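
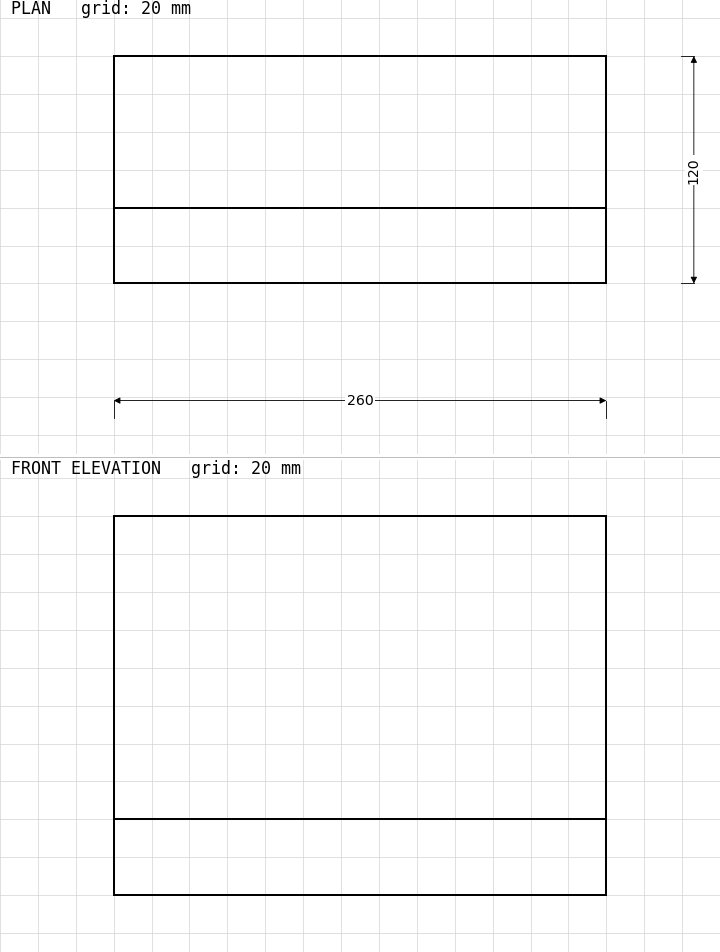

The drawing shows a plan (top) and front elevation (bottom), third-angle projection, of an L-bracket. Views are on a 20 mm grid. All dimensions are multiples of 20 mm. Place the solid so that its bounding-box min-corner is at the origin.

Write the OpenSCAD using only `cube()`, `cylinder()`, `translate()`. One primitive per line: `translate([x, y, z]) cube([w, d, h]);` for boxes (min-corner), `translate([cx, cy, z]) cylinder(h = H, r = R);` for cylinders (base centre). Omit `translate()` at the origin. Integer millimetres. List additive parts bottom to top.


cube([260, 120, 40]);
translate([0, 0, 40]) cube([260, 40, 160]);


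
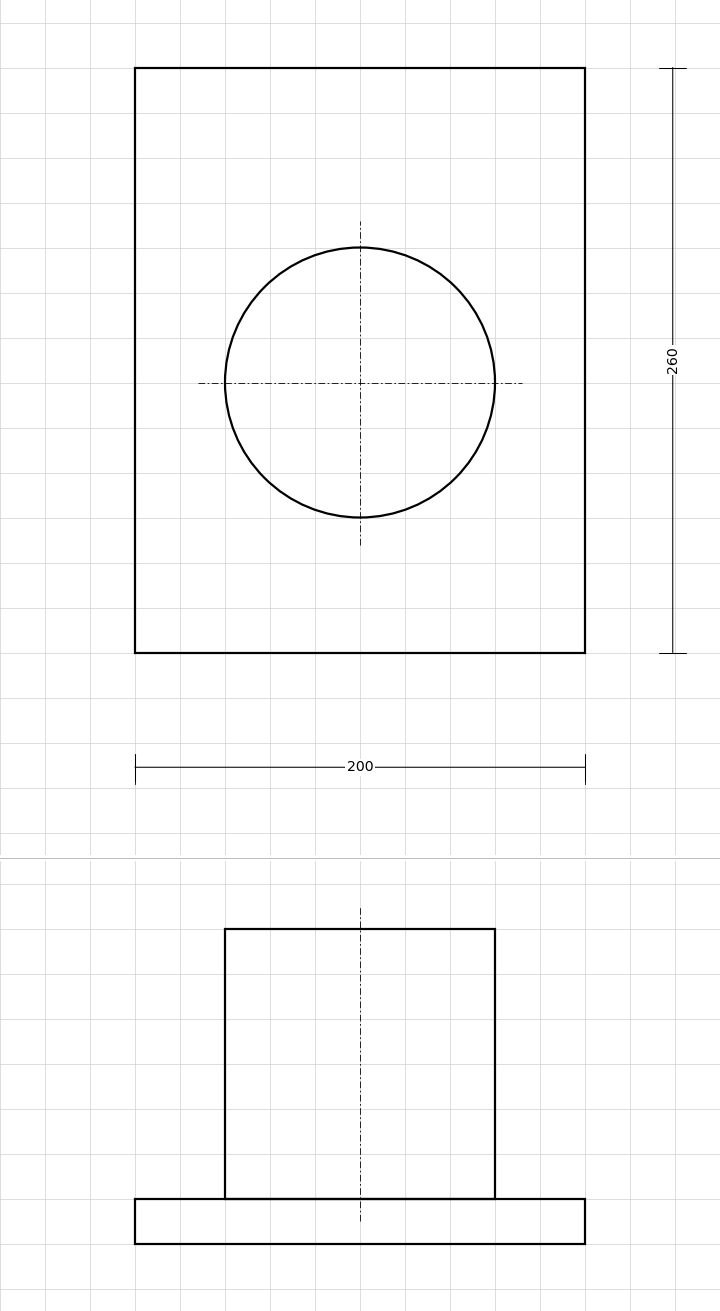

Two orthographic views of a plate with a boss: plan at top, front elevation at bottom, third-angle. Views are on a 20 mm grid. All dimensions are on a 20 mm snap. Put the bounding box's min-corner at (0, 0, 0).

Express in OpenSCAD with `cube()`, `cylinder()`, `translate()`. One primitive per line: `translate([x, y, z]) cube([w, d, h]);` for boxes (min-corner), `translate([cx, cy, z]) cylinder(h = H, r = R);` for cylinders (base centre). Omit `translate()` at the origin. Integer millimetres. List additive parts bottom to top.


cube([200, 260, 20]);
translate([100, 120, 20]) cylinder(h = 120, r = 60);


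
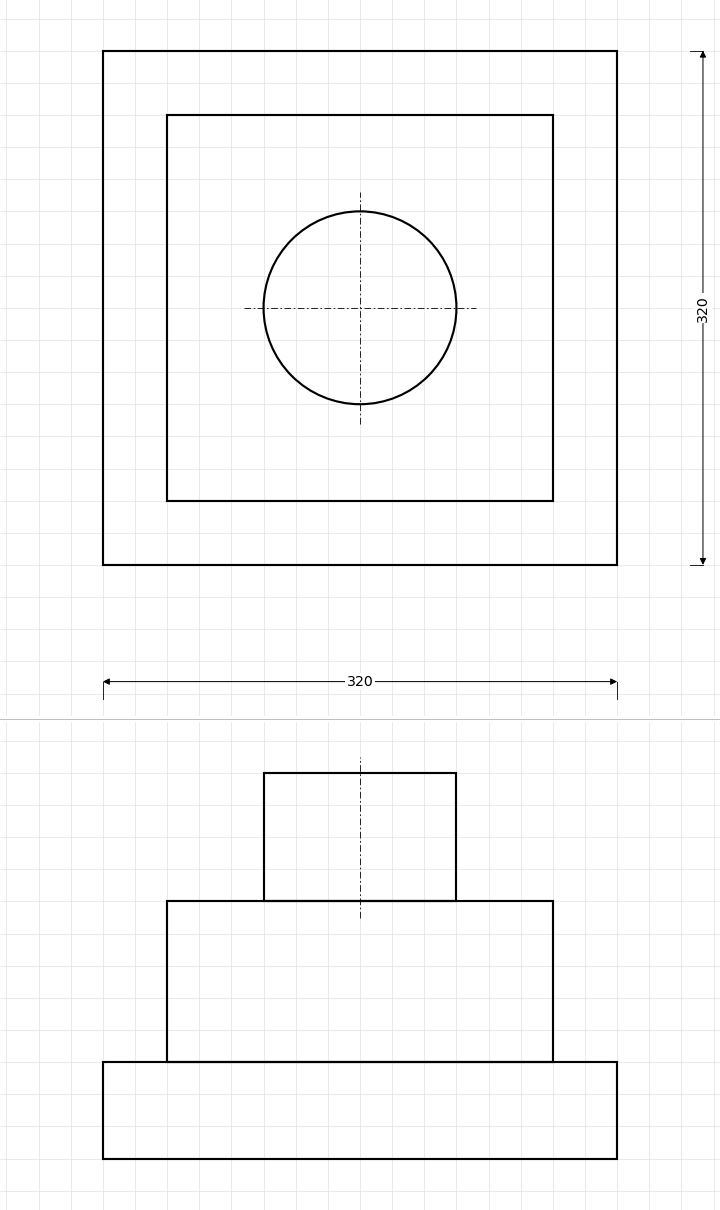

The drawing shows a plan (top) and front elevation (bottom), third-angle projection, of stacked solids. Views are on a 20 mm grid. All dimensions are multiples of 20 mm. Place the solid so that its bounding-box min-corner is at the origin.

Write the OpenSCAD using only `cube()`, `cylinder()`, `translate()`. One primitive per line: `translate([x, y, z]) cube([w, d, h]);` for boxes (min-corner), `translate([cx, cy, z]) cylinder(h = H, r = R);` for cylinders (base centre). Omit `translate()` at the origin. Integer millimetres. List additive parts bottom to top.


cube([320, 320, 60]);
translate([40, 40, 60]) cube([240, 240, 100]);
translate([160, 160, 160]) cylinder(h = 80, r = 60);


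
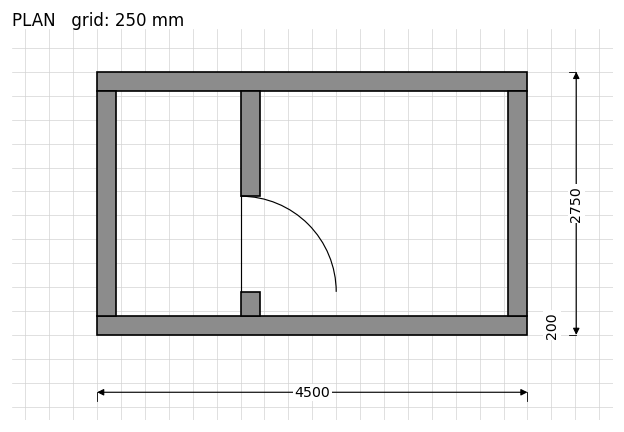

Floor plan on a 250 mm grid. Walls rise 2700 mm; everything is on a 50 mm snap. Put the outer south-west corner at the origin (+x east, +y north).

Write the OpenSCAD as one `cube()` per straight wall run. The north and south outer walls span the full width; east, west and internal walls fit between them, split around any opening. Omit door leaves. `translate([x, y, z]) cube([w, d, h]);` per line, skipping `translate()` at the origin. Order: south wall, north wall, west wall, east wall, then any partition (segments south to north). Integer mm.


cube([4500, 200, 2700]);
translate([0, 2550, 0]) cube([4500, 200, 2700]);
translate([0, 200, 0]) cube([200, 2350, 2700]);
translate([4300, 200, 0]) cube([200, 2350, 2700]);
translate([1500, 200, 0]) cube([200, 250, 2700]);
translate([1500, 1450, 0]) cube([200, 1100, 2700]);


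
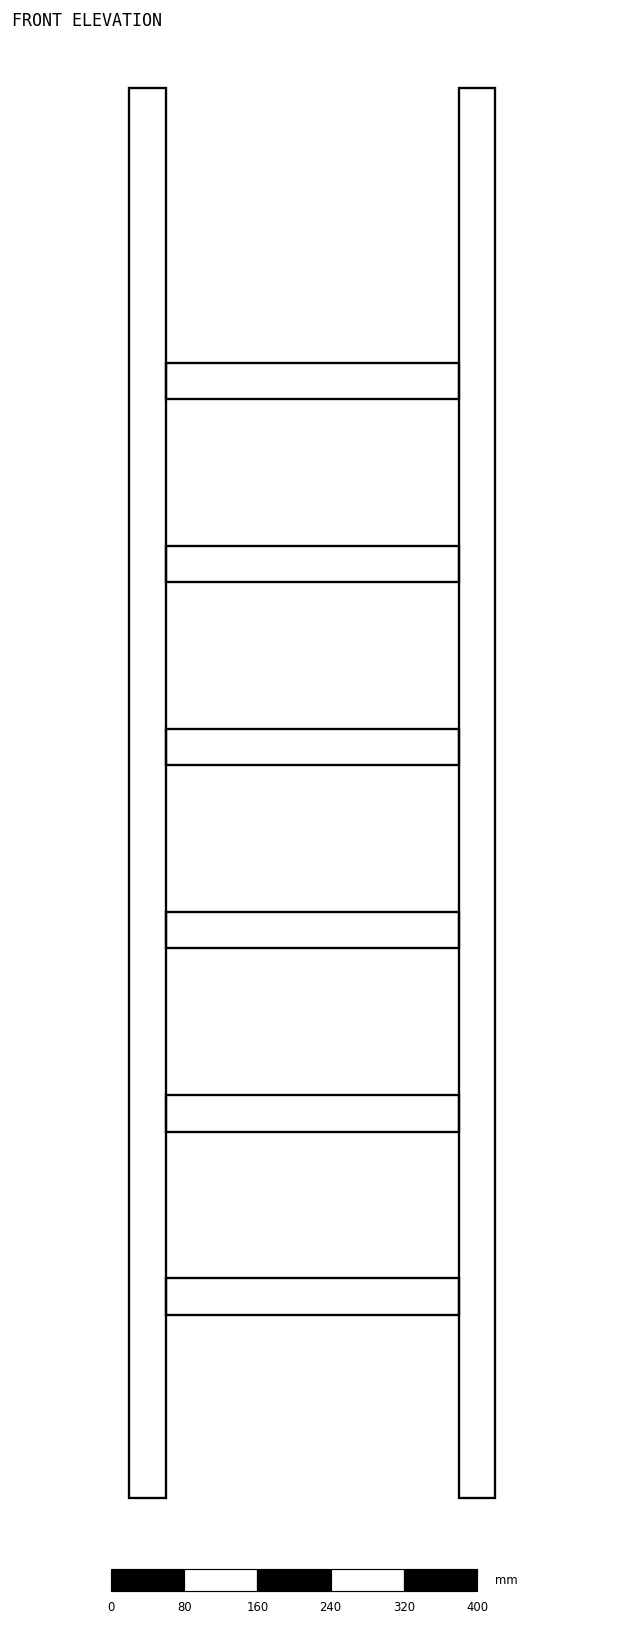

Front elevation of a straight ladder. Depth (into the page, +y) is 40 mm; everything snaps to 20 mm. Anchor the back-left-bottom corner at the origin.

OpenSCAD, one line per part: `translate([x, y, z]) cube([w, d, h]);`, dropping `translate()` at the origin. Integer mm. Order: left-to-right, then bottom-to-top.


cube([40, 40, 1540]);
translate([40, 0, 200]) cube([320, 40, 40]);
translate([40, 0, 400]) cube([320, 40, 40]);
translate([40, 0, 600]) cube([320, 40, 40]);
translate([40, 0, 800]) cube([320, 40, 40]);
translate([40, 0, 1000]) cube([320, 40, 40]);
translate([40, 0, 1200]) cube([320, 40, 40]);
translate([360, 0, 0]) cube([40, 40, 1540]);


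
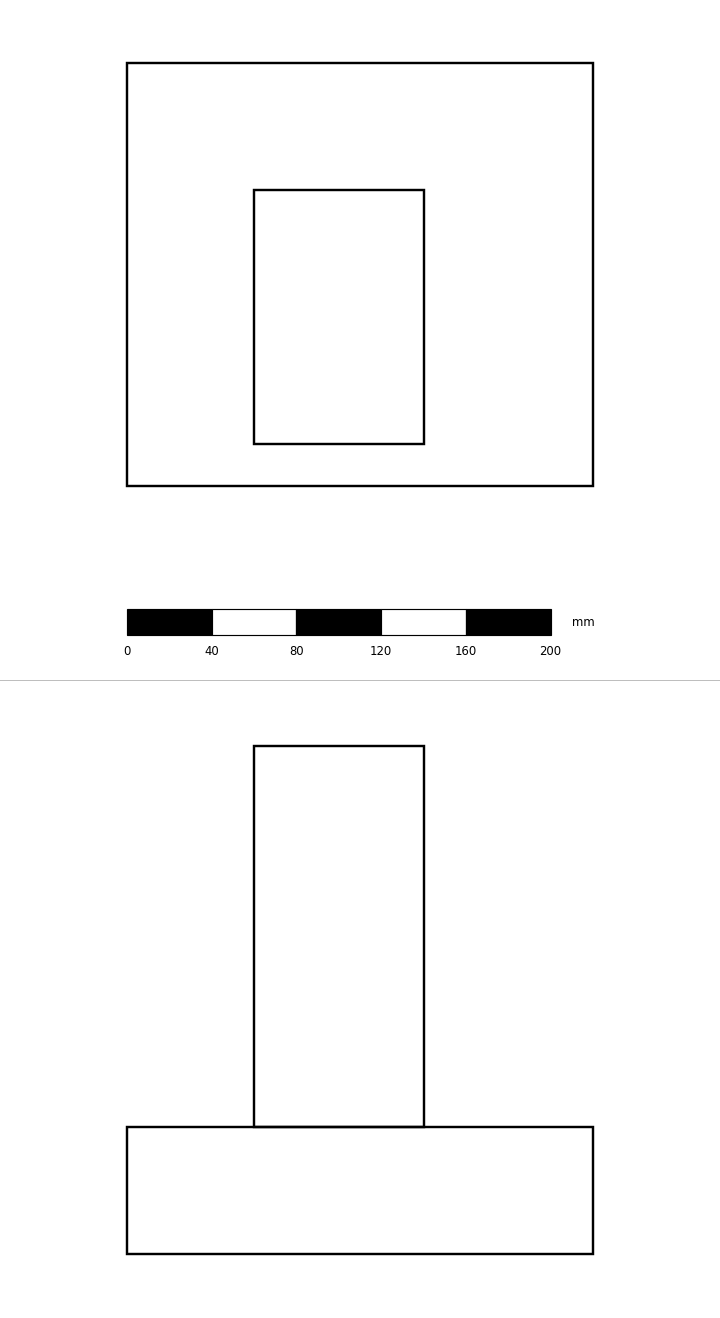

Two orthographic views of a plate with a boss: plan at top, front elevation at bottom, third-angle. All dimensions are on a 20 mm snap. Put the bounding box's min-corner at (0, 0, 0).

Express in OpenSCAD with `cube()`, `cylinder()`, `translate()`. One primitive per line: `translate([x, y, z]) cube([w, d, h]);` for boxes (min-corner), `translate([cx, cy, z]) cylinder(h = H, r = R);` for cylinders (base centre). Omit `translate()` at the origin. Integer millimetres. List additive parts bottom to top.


cube([220, 200, 60]);
translate([60, 20, 60]) cube([80, 120, 180]);


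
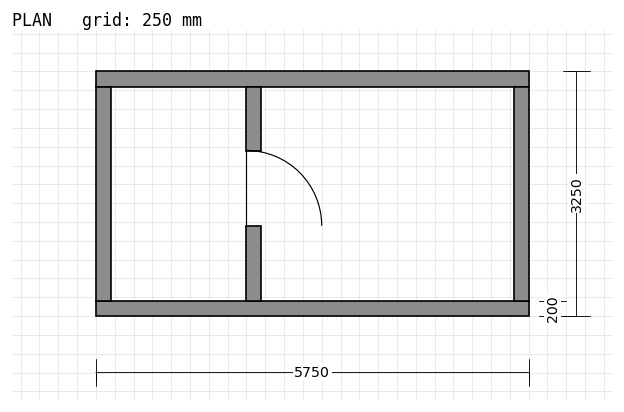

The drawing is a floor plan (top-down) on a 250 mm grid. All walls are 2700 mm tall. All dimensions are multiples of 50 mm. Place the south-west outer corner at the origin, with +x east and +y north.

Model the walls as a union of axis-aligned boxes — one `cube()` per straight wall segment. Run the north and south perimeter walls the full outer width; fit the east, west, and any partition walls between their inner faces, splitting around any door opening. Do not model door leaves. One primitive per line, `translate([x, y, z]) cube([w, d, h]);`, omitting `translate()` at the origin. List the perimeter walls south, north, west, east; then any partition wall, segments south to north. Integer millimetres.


cube([5750, 200, 2700]);
translate([0, 3050, 0]) cube([5750, 200, 2700]);
translate([0, 200, 0]) cube([200, 2850, 2700]);
translate([5550, 200, 0]) cube([200, 2850, 2700]);
translate([2000, 200, 0]) cube([200, 1000, 2700]);
translate([2000, 2200, 0]) cube([200, 850, 2700]);


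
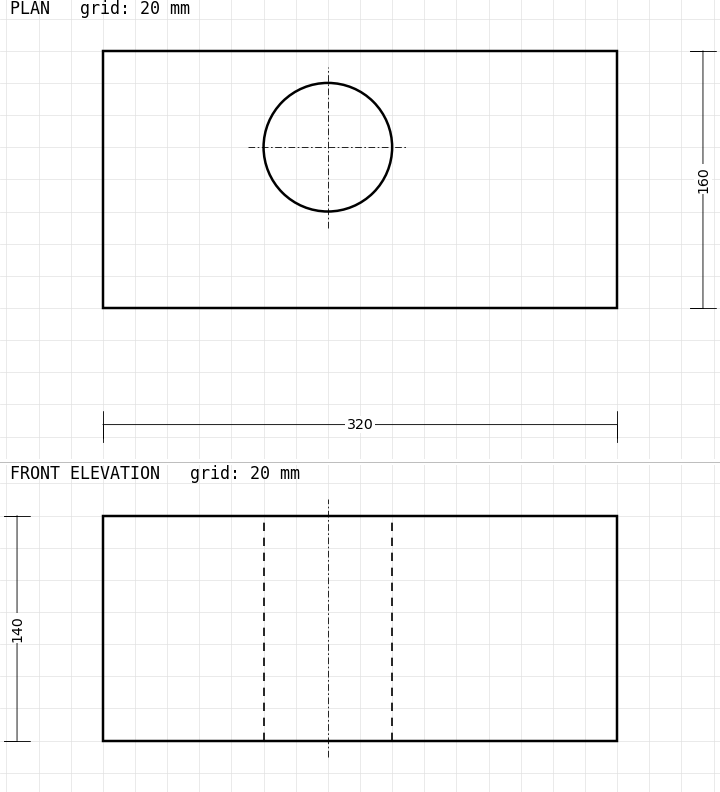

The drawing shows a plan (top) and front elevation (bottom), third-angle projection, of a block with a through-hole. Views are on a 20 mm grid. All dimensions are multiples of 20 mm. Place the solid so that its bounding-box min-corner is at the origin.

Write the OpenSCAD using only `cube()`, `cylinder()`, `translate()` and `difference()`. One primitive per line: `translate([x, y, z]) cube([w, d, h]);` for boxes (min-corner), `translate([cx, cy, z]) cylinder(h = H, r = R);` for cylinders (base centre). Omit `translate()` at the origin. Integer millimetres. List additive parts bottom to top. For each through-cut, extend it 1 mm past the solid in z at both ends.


difference() {
  cube([320, 160, 140]);
  translate([140, 100, -1]) cylinder(h = 142, r = 40);
}


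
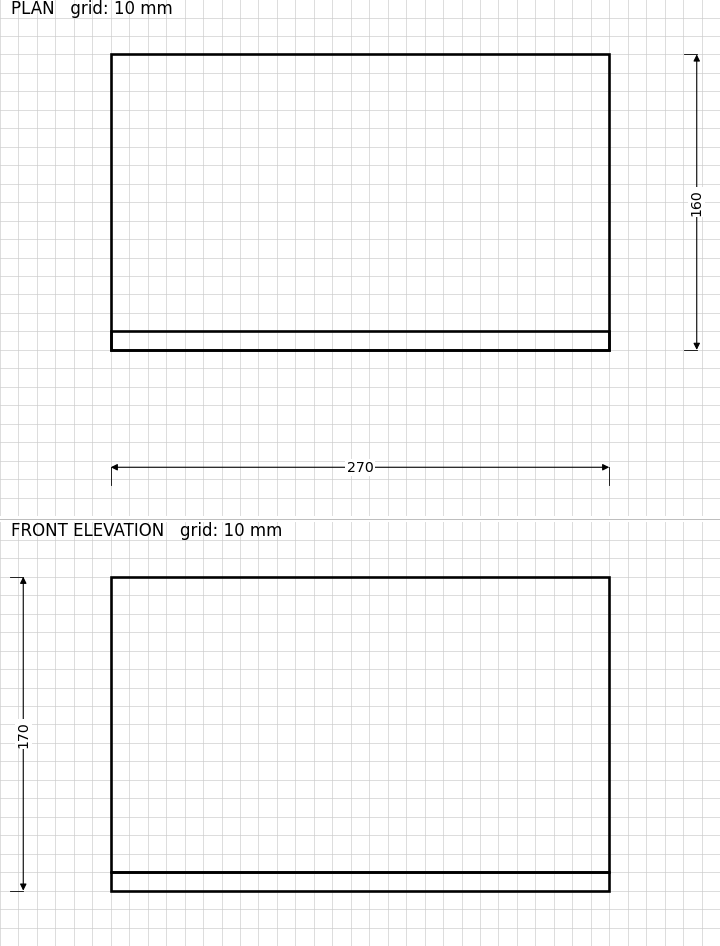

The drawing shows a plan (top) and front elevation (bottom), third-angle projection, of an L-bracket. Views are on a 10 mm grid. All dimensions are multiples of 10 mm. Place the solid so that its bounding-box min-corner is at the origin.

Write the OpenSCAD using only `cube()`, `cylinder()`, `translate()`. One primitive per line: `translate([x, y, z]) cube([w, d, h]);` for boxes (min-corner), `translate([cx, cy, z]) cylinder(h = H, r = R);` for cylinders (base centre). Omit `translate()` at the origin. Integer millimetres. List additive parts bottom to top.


cube([270, 160, 10]);
translate([0, 0, 10]) cube([270, 10, 160]);


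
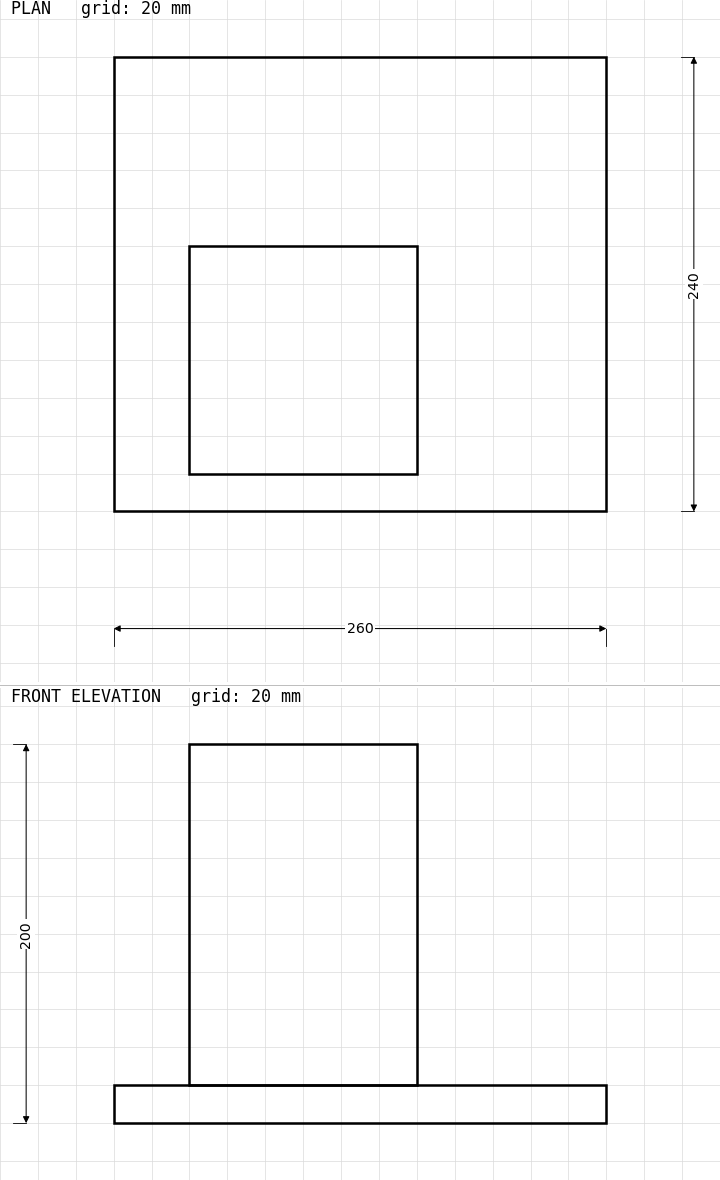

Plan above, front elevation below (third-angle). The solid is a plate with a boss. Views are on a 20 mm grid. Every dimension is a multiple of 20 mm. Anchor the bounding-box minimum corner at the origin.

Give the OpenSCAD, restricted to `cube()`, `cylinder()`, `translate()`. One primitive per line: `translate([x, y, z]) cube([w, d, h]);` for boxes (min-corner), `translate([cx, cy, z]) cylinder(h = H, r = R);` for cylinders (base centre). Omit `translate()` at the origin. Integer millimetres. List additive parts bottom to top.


cube([260, 240, 20]);
translate([40, 20, 20]) cube([120, 120, 180]);


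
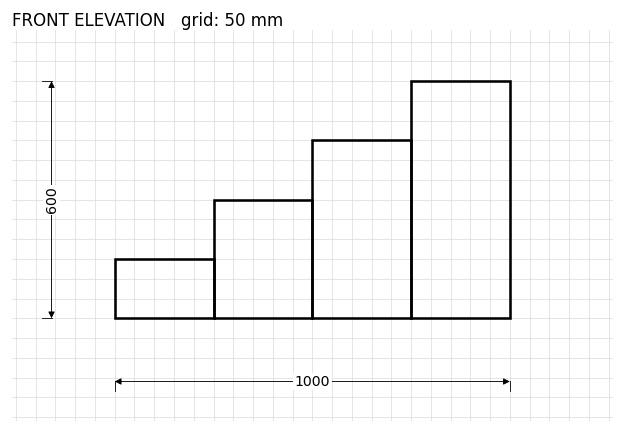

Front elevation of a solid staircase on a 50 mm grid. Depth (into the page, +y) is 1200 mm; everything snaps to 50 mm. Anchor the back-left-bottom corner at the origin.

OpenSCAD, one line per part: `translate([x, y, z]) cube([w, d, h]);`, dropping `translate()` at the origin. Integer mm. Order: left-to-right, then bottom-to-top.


cube([250, 1200, 150]);
translate([250, 0, 0]) cube([250, 1200, 300]);
translate([500, 0, 0]) cube([250, 1200, 450]);
translate([750, 0, 0]) cube([250, 1200, 600]);


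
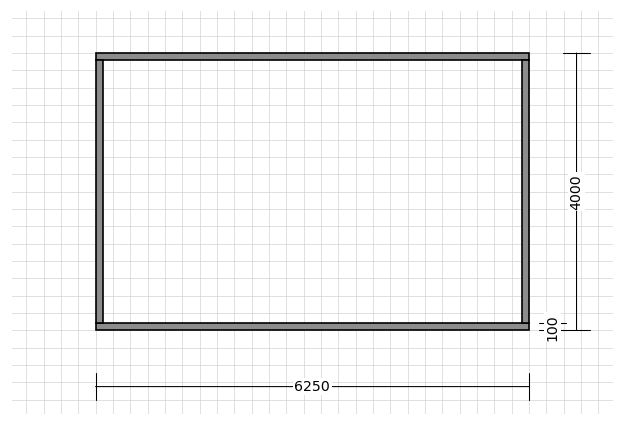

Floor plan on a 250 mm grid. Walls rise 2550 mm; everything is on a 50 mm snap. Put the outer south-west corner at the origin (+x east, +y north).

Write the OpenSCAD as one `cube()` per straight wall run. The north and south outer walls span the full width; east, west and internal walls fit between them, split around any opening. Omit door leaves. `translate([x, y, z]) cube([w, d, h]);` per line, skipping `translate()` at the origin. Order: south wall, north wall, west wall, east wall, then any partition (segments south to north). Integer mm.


cube([6250, 100, 2550]);
translate([0, 3900, 0]) cube([6250, 100, 2550]);
translate([0, 100, 0]) cube([100, 3800, 2550]);
translate([6150, 100, 0]) cube([100, 3800, 2550]);


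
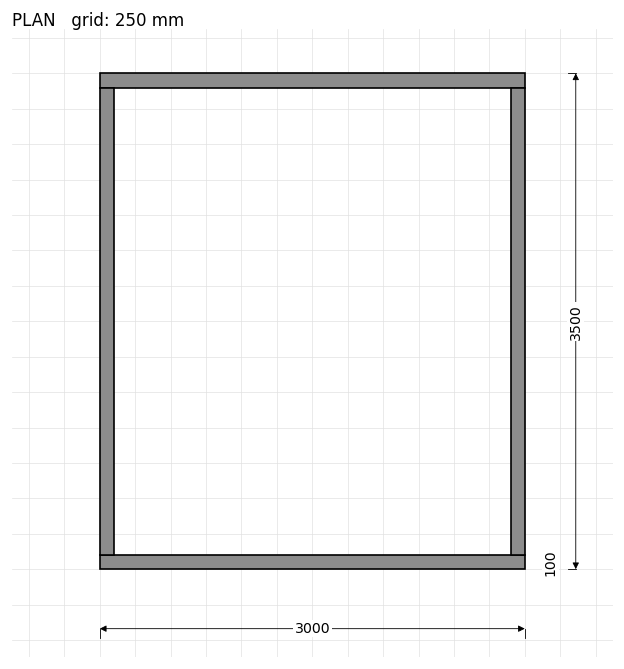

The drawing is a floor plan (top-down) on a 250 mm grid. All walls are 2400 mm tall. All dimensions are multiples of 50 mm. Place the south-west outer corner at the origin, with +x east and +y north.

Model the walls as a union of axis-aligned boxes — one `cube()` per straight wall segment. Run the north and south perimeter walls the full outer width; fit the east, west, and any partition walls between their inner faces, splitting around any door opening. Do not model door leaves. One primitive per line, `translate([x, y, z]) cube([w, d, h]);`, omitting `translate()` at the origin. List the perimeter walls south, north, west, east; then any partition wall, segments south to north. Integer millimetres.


cube([3000, 100, 2400]);
translate([0, 3400, 0]) cube([3000, 100, 2400]);
translate([0, 100, 0]) cube([100, 3300, 2400]);
translate([2900, 100, 0]) cube([100, 3300, 2400]);


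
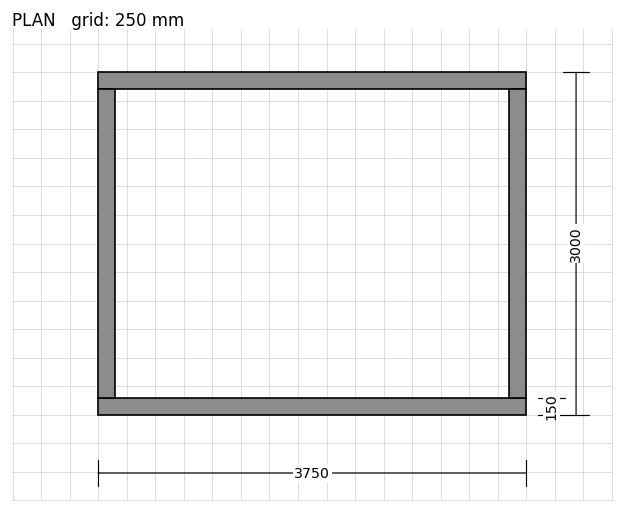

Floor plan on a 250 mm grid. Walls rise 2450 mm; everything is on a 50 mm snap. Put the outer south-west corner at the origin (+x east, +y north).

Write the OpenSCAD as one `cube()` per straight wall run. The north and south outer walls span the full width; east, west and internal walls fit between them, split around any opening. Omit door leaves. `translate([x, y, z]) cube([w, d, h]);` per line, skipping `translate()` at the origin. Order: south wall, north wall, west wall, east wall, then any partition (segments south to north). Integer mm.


cube([3750, 150, 2450]);
translate([0, 2850, 0]) cube([3750, 150, 2450]);
translate([0, 150, 0]) cube([150, 2700, 2450]);
translate([3600, 150, 0]) cube([150, 2700, 2450]);


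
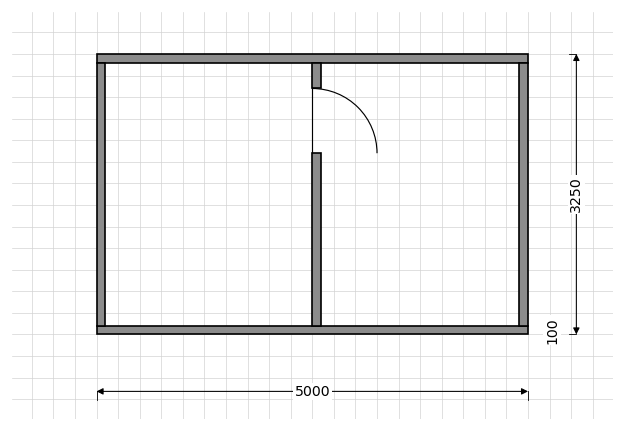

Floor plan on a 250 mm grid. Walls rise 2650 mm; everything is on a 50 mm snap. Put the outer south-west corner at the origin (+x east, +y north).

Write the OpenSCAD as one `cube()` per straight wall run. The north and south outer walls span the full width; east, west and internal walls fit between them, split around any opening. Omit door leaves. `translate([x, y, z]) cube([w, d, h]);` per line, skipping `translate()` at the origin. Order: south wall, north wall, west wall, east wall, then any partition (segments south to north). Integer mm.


cube([5000, 100, 2650]);
translate([0, 3150, 0]) cube([5000, 100, 2650]);
translate([0, 100, 0]) cube([100, 3050, 2650]);
translate([4900, 100, 0]) cube([100, 3050, 2650]);
translate([2500, 100, 0]) cube([100, 2000, 2650]);
translate([2500, 2850, 0]) cube([100, 300, 2650]);


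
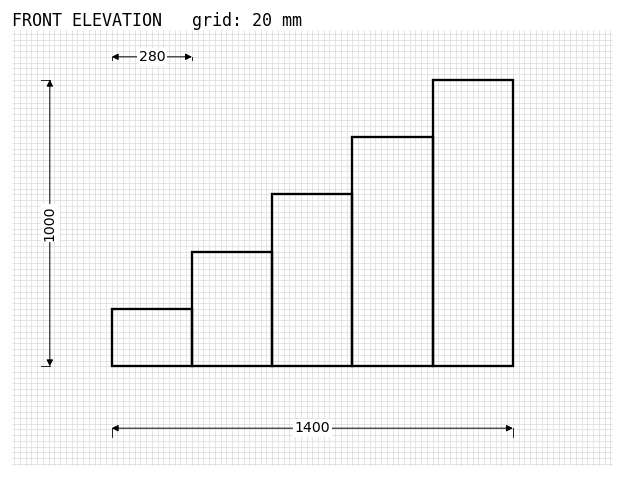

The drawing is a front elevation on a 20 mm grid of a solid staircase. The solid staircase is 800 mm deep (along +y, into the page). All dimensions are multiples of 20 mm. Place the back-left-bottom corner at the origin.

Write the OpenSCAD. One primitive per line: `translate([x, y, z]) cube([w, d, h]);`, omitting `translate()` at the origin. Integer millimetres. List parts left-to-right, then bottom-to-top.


cube([280, 800, 200]);
translate([280, 0, 0]) cube([280, 800, 400]);
translate([560, 0, 0]) cube([280, 800, 600]);
translate([840, 0, 0]) cube([280, 800, 800]);
translate([1120, 0, 0]) cube([280, 800, 1000]);


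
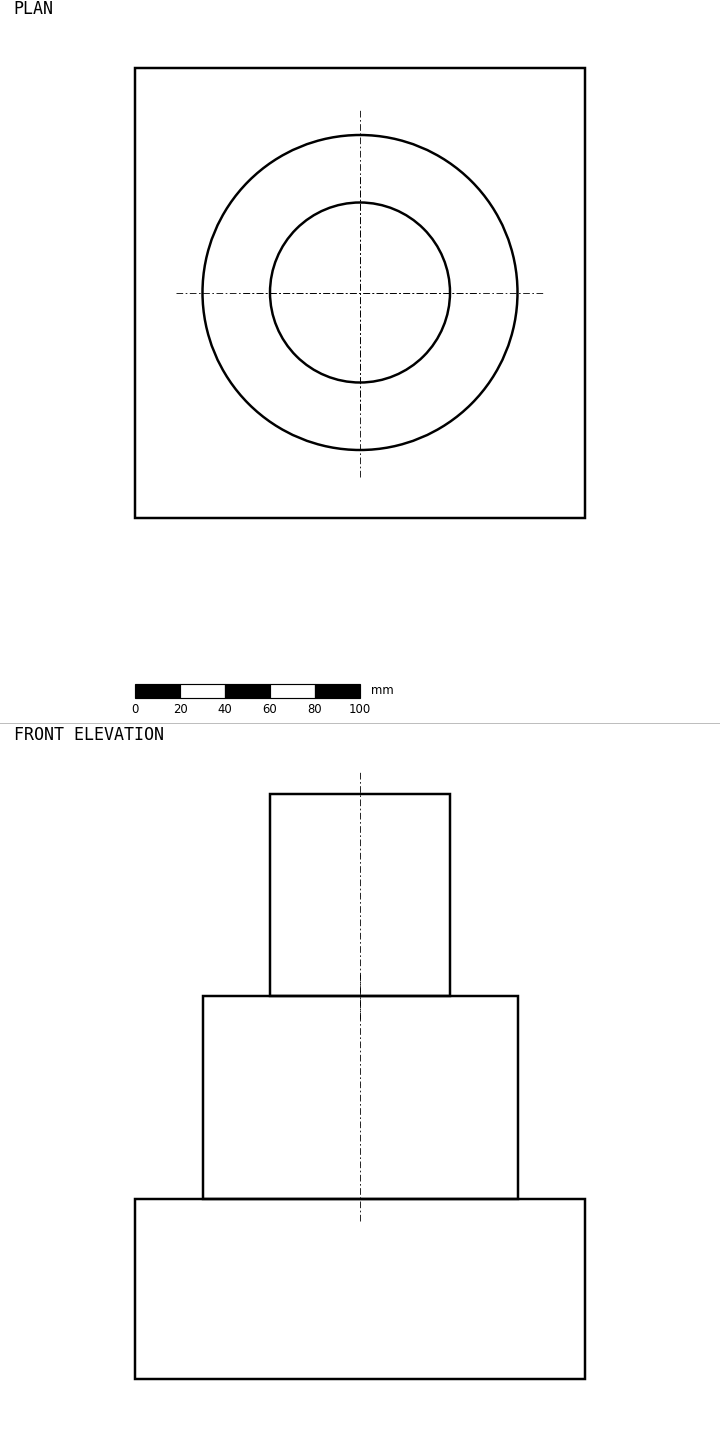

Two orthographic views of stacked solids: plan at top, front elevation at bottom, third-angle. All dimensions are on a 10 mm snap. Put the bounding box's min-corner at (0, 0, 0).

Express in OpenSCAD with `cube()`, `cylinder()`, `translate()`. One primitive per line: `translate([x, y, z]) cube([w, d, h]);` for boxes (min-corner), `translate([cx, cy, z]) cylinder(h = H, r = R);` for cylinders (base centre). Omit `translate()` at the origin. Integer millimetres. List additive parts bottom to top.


cube([200, 200, 80]);
translate([100, 100, 80]) cylinder(h = 90, r = 70);
translate([100, 100, 170]) cylinder(h = 90, r = 40);


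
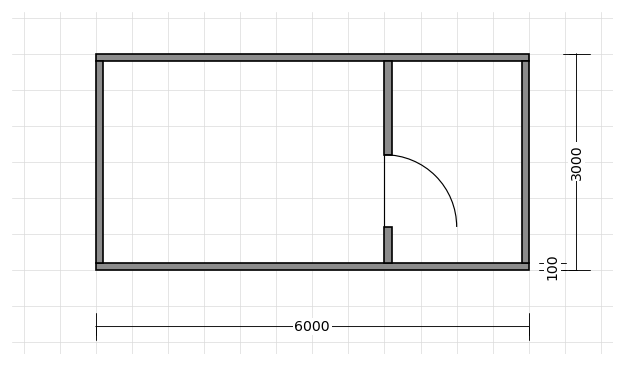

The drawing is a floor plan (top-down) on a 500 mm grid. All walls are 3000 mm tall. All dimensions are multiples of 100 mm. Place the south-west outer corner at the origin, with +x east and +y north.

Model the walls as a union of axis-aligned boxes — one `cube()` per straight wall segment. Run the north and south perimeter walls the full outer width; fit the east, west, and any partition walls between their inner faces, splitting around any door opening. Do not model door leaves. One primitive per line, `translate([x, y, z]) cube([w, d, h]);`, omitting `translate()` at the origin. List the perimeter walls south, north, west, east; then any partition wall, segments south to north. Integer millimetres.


cube([6000, 100, 3000]);
translate([0, 2900, 0]) cube([6000, 100, 3000]);
translate([0, 100, 0]) cube([100, 2800, 3000]);
translate([5900, 100, 0]) cube([100, 2800, 3000]);
translate([4000, 100, 0]) cube([100, 500, 3000]);
translate([4000, 1600, 0]) cube([100, 1300, 3000]);


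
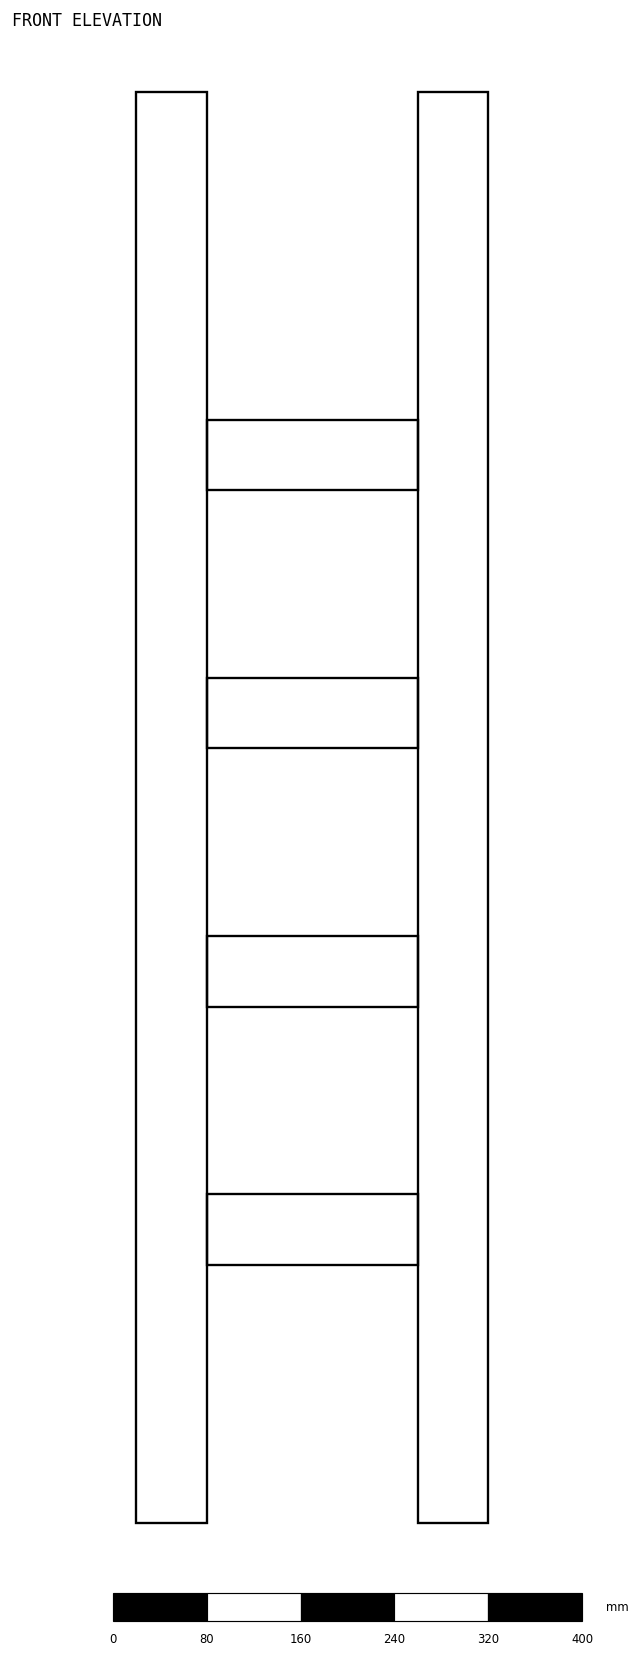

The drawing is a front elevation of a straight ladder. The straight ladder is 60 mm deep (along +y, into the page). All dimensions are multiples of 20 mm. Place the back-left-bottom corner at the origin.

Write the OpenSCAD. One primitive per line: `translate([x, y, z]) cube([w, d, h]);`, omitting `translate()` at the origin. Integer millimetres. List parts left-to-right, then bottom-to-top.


cube([60, 60, 1220]);
translate([60, 0, 220]) cube([180, 60, 60]);
translate([60, 0, 440]) cube([180, 60, 60]);
translate([60, 0, 660]) cube([180, 60, 60]);
translate([60, 0, 880]) cube([180, 60, 60]);
translate([240, 0, 0]) cube([60, 60, 1220]);


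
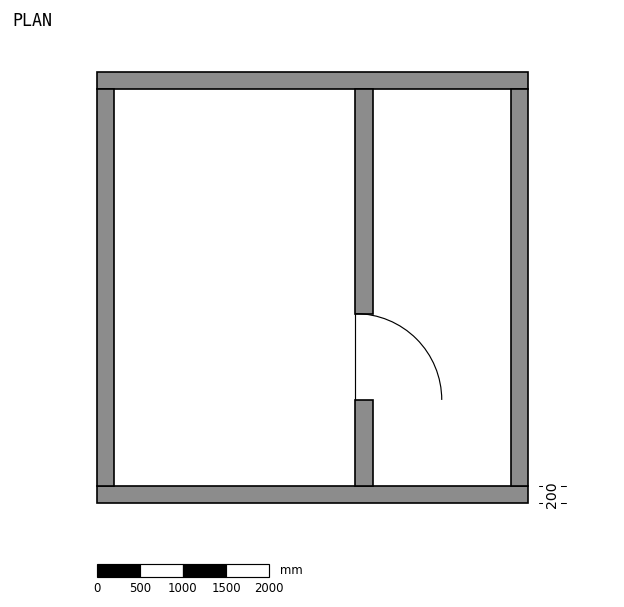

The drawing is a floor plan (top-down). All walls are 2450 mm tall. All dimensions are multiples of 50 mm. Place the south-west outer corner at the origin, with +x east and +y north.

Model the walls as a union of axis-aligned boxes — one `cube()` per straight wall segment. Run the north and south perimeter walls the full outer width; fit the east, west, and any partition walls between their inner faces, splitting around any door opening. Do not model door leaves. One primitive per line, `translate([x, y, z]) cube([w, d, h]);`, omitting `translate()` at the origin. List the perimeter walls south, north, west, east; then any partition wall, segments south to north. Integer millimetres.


cube([5000, 200, 2450]);
translate([0, 4800, 0]) cube([5000, 200, 2450]);
translate([0, 200, 0]) cube([200, 4600, 2450]);
translate([4800, 200, 0]) cube([200, 4600, 2450]);
translate([3000, 200, 0]) cube([200, 1000, 2450]);
translate([3000, 2200, 0]) cube([200, 2600, 2450]);


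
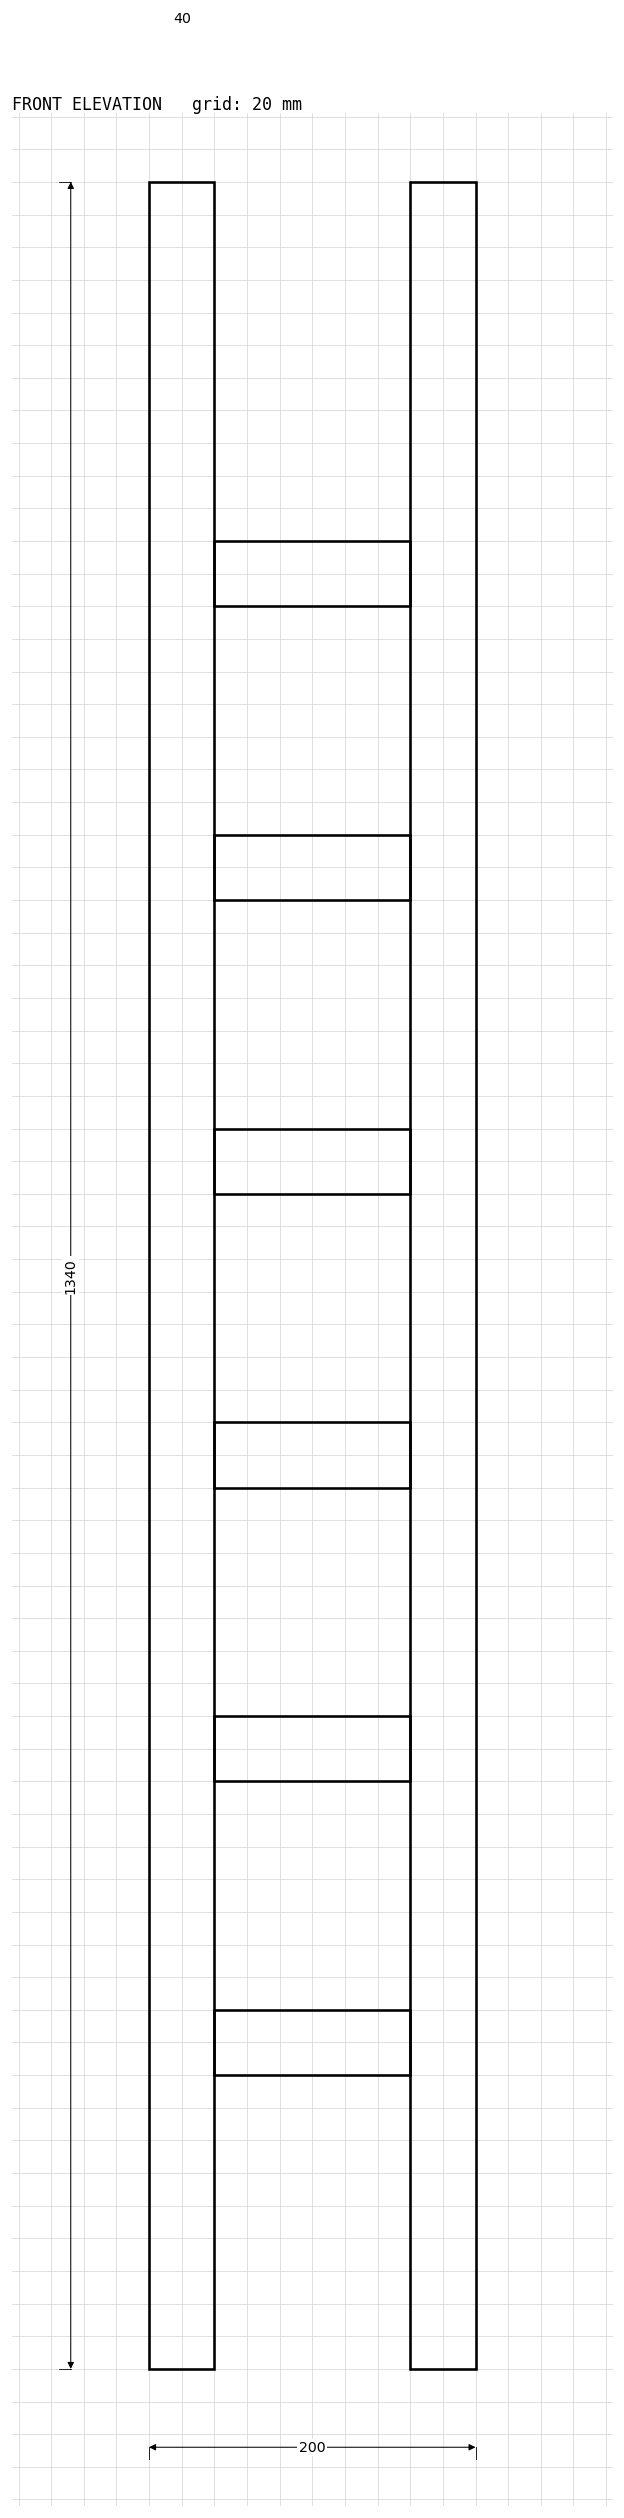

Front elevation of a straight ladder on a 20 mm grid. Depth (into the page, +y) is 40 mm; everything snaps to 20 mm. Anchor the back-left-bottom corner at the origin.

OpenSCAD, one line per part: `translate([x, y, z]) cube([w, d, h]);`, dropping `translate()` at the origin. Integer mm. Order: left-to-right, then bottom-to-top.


cube([40, 40, 1340]);
translate([40, 0, 180]) cube([120, 40, 40]);
translate([40, 0, 360]) cube([120, 40, 40]);
translate([40, 0, 540]) cube([120, 40, 40]);
translate([40, 0, 720]) cube([120, 40, 40]);
translate([40, 0, 900]) cube([120, 40, 40]);
translate([40, 0, 1080]) cube([120, 40, 40]);
translate([160, 0, 0]) cube([40, 40, 1340]);


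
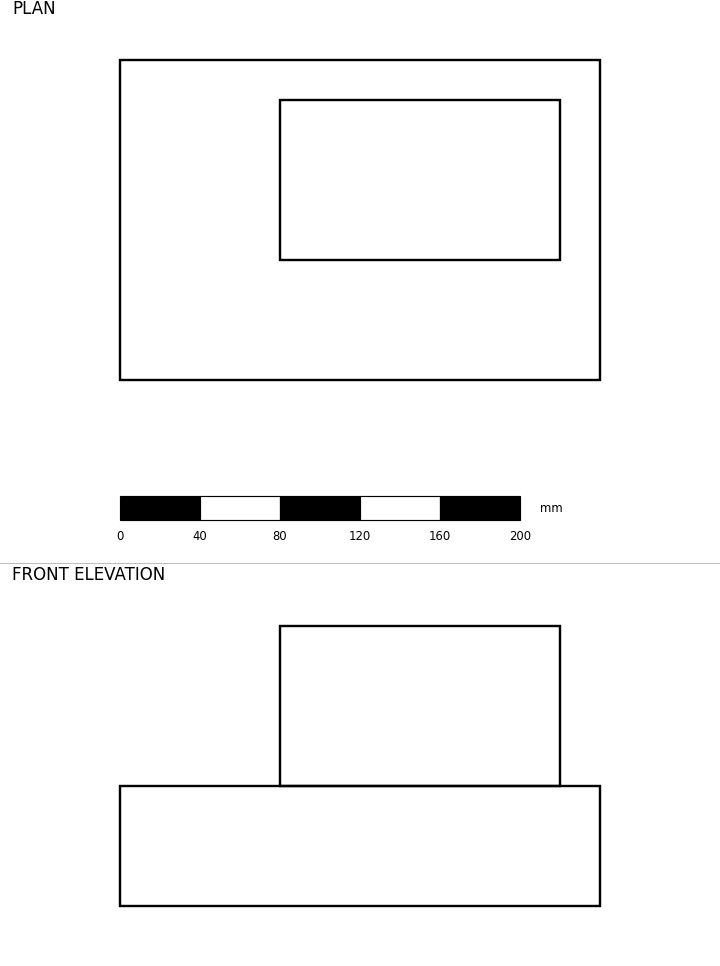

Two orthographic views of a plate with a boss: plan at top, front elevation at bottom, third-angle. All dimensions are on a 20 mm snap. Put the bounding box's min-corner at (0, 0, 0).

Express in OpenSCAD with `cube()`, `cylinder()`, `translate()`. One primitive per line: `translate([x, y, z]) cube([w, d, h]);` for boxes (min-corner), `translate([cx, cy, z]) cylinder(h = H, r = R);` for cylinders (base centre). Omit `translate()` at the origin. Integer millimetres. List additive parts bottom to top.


cube([240, 160, 60]);
translate([80, 60, 60]) cube([140, 80, 80]);


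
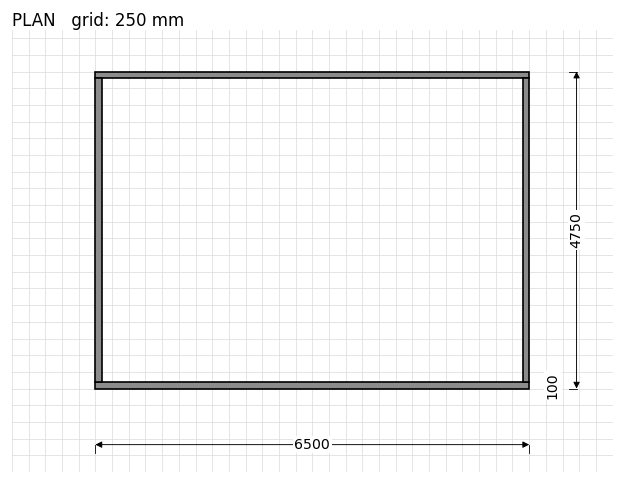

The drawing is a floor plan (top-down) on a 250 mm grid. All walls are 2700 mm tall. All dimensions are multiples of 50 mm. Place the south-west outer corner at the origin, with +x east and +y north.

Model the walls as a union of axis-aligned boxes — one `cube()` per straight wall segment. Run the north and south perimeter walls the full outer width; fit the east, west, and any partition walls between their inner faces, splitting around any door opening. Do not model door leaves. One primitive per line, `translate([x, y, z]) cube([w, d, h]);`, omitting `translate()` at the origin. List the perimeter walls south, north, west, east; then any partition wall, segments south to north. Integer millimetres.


cube([6500, 100, 2700]);
translate([0, 4650, 0]) cube([6500, 100, 2700]);
translate([0, 100, 0]) cube([100, 4550, 2700]);
translate([6400, 100, 0]) cube([100, 4550, 2700]);


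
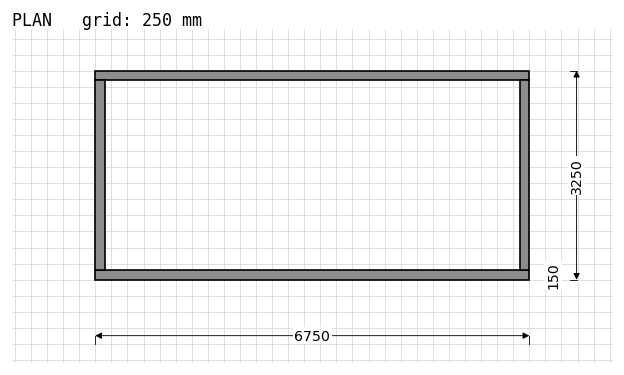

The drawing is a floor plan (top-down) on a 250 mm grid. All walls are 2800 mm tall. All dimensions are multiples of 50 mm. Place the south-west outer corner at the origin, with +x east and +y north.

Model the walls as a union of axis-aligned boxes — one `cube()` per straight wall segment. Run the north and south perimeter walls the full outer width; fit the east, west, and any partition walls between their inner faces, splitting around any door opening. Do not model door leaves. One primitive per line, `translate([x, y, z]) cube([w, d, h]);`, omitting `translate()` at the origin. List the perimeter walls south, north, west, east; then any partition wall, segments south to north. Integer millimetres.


cube([6750, 150, 2800]);
translate([0, 3100, 0]) cube([6750, 150, 2800]);
translate([0, 150, 0]) cube([150, 2950, 2800]);
translate([6600, 150, 0]) cube([150, 2950, 2800]);


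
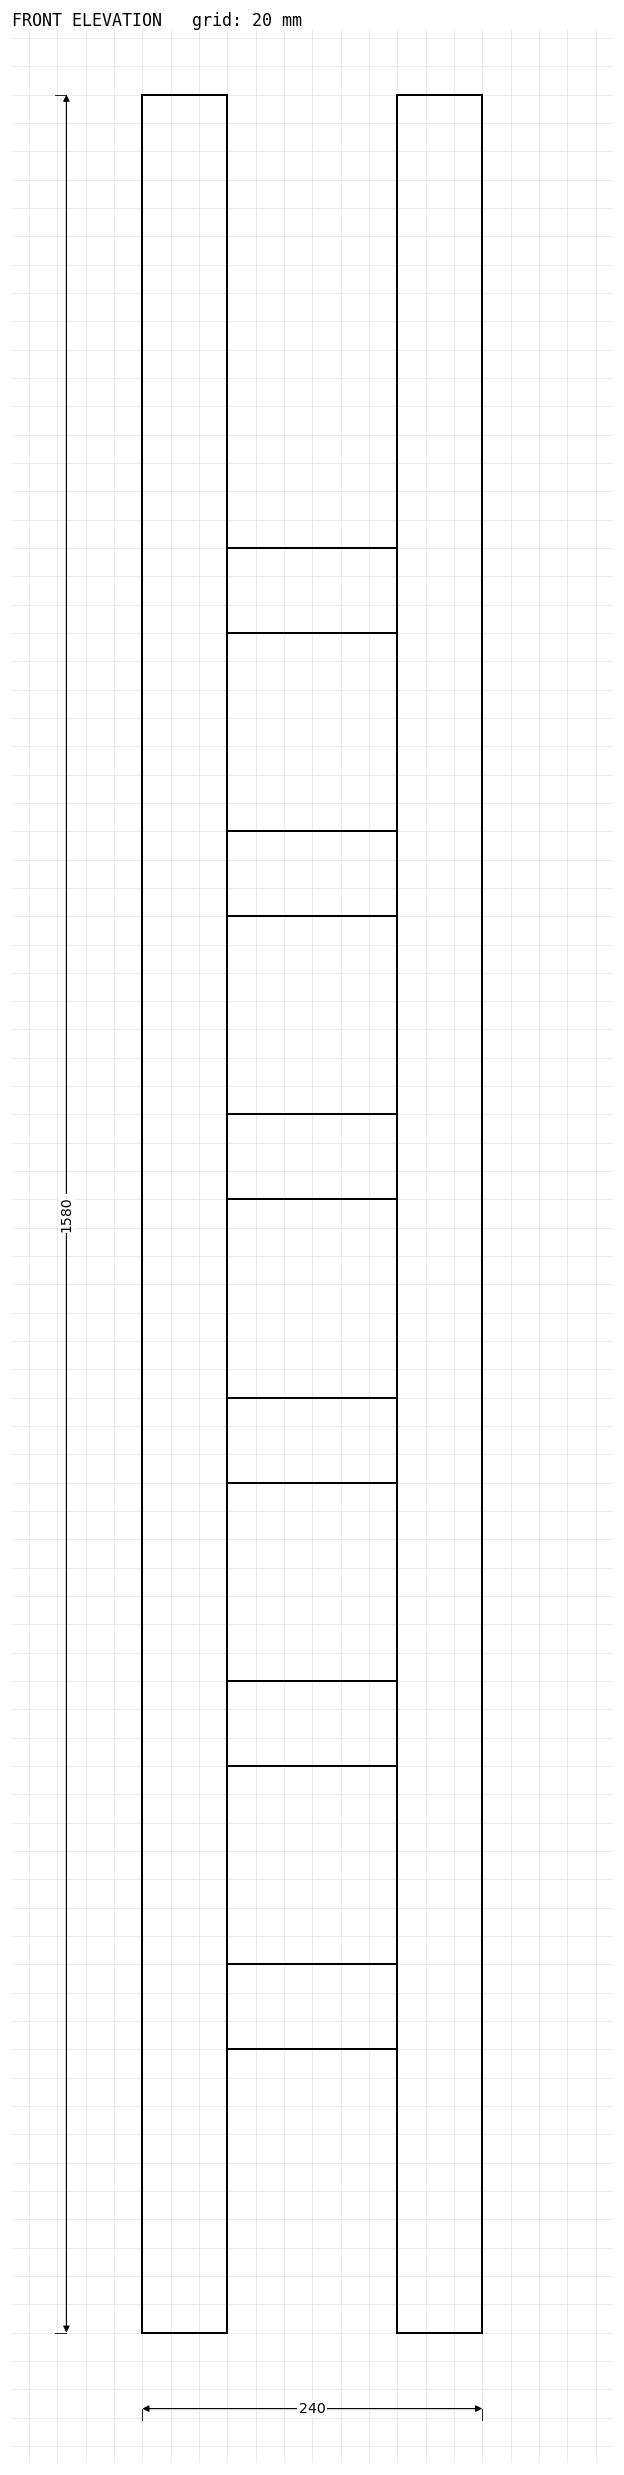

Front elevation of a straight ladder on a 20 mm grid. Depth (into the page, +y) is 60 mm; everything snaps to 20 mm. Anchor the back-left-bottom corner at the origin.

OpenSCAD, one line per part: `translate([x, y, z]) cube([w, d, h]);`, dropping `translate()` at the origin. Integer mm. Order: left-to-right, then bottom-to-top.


cube([60, 60, 1580]);
translate([60, 0, 200]) cube([120, 60, 60]);
translate([60, 0, 400]) cube([120, 60, 60]);
translate([60, 0, 600]) cube([120, 60, 60]);
translate([60, 0, 800]) cube([120, 60, 60]);
translate([60, 0, 1000]) cube([120, 60, 60]);
translate([60, 0, 1200]) cube([120, 60, 60]);
translate([180, 0, 0]) cube([60, 60, 1580]);


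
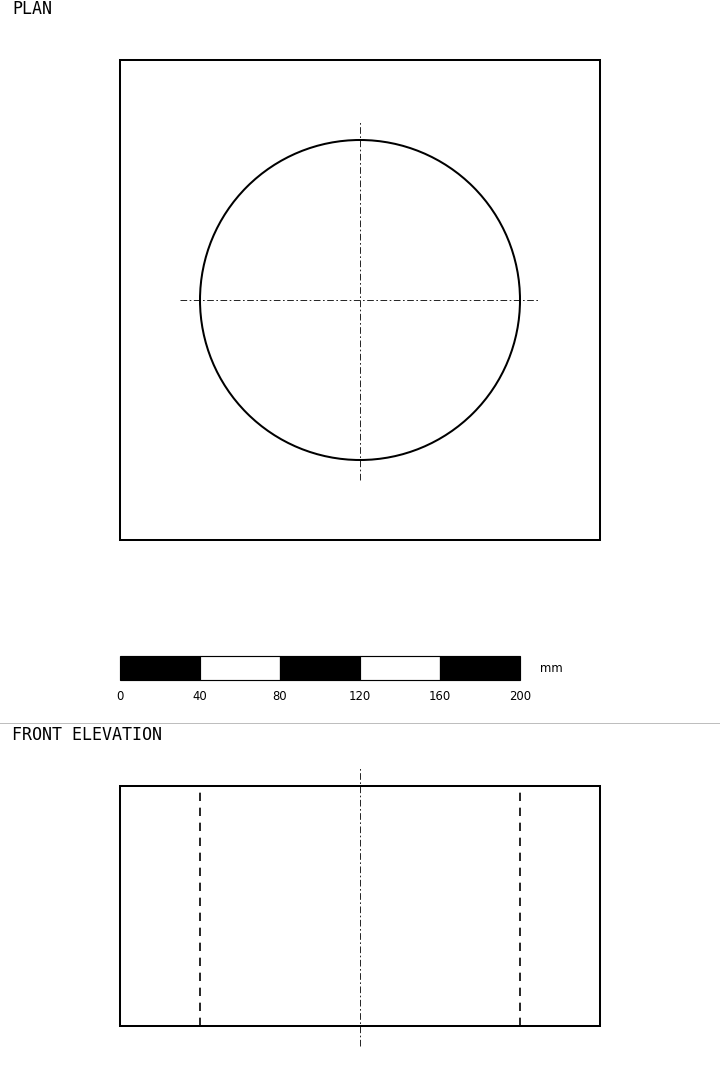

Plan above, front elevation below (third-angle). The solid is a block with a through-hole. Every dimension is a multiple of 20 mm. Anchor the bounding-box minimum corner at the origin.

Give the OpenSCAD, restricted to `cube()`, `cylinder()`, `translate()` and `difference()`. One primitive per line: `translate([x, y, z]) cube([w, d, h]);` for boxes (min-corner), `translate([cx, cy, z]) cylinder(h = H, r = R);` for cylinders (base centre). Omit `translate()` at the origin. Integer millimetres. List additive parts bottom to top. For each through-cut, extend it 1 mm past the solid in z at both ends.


difference() {
  cube([240, 240, 120]);
  translate([120, 120, -1]) cylinder(h = 122, r = 80);
}


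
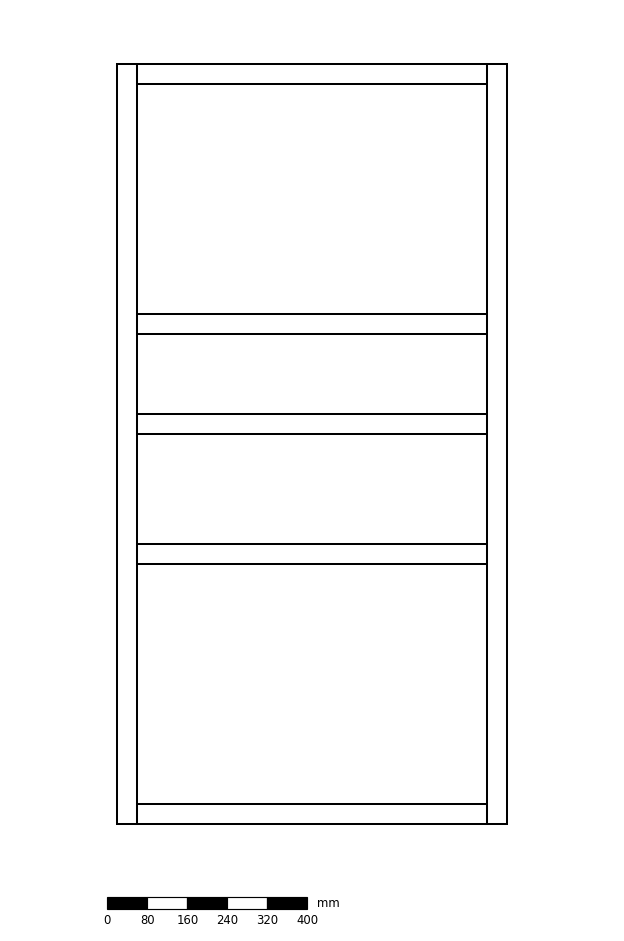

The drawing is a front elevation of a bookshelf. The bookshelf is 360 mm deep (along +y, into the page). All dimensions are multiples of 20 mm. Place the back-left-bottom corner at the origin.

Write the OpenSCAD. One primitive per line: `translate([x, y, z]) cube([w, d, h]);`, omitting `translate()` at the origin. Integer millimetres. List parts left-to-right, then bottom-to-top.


cube([40, 360, 1520]);
translate([40, 0, 0]) cube([700, 360, 40]);
translate([40, 0, 520]) cube([700, 360, 40]);
translate([40, 0, 780]) cube([700, 360, 40]);
translate([40, 0, 980]) cube([700, 360, 40]);
translate([40, 0, 1480]) cube([700, 360, 40]);
translate([740, 0, 0]) cube([40, 360, 1520]);


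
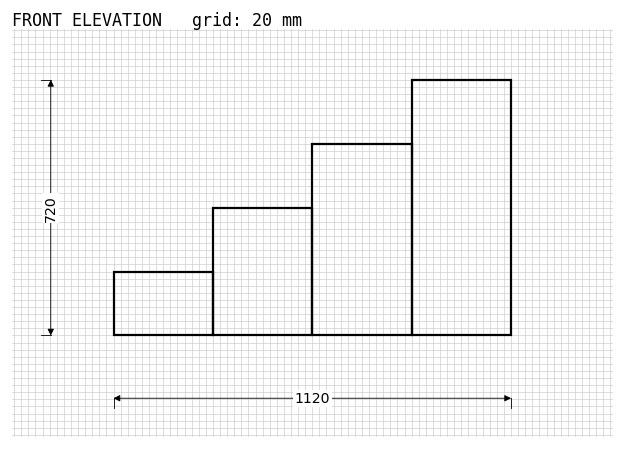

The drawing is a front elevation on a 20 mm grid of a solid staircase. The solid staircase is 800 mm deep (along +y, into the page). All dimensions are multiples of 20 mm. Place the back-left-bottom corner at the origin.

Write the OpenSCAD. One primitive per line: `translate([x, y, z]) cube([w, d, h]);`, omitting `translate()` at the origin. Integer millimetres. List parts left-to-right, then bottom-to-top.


cube([280, 800, 180]);
translate([280, 0, 0]) cube([280, 800, 360]);
translate([560, 0, 0]) cube([280, 800, 540]);
translate([840, 0, 0]) cube([280, 800, 720]);


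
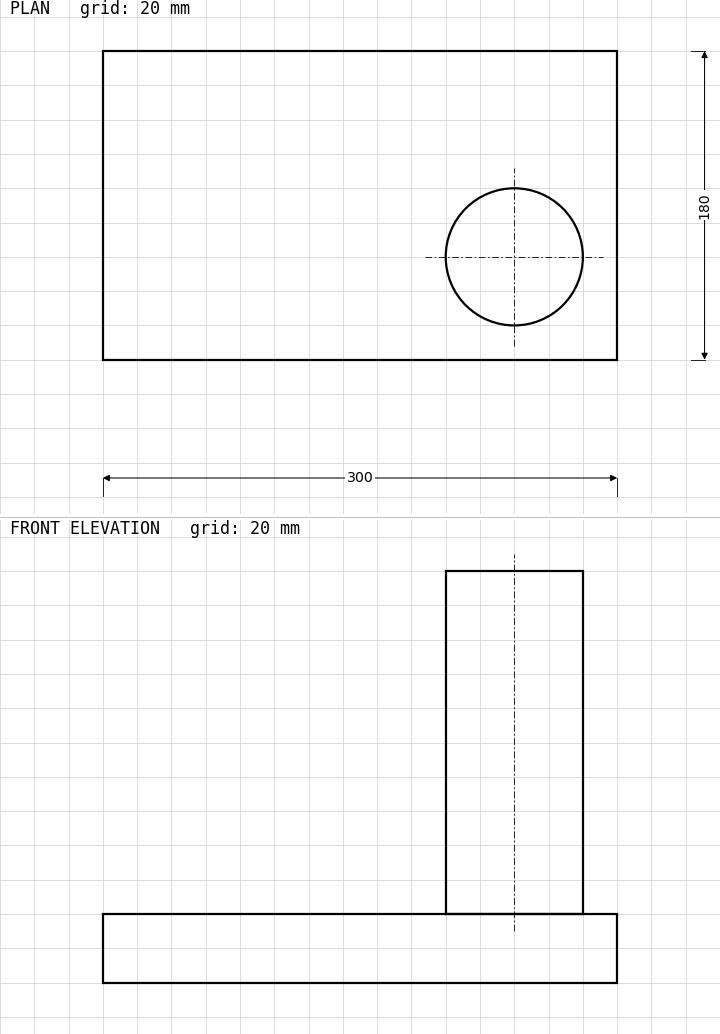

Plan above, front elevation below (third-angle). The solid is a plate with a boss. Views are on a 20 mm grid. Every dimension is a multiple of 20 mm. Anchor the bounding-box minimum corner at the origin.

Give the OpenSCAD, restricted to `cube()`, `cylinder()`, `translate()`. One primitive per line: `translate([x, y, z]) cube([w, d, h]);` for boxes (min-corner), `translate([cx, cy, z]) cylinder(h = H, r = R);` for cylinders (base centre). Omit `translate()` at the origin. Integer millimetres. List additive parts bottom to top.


cube([300, 180, 40]);
translate([240, 60, 40]) cylinder(h = 200, r = 40);


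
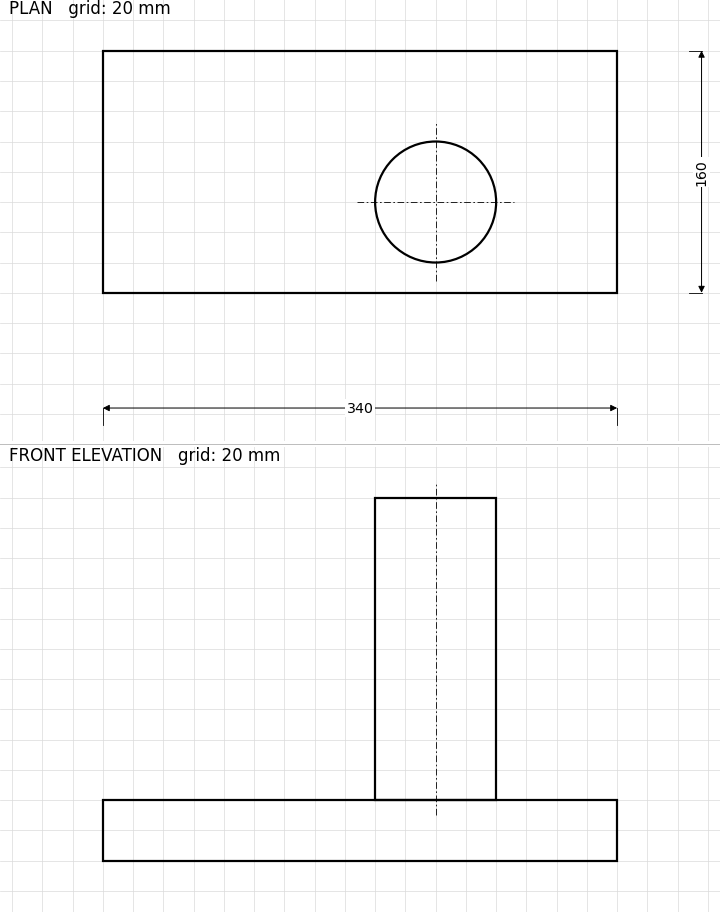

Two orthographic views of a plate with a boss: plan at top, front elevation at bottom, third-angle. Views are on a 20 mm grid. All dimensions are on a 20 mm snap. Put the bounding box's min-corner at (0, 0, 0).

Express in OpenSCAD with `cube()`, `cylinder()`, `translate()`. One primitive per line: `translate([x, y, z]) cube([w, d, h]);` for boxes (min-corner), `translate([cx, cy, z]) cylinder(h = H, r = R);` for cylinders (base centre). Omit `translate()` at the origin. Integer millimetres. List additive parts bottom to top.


cube([340, 160, 40]);
translate([220, 60, 40]) cylinder(h = 200, r = 40);


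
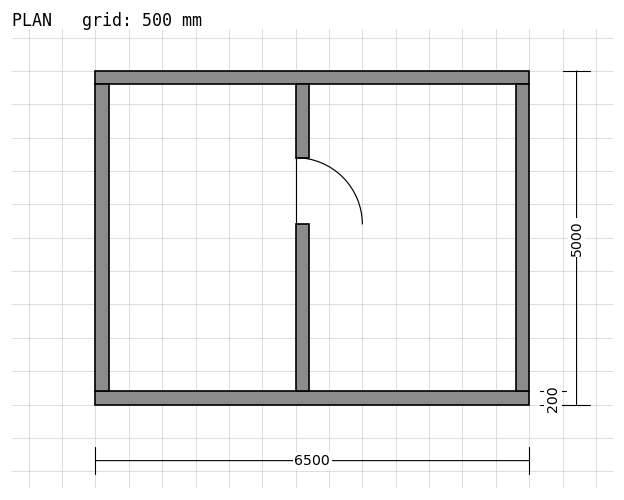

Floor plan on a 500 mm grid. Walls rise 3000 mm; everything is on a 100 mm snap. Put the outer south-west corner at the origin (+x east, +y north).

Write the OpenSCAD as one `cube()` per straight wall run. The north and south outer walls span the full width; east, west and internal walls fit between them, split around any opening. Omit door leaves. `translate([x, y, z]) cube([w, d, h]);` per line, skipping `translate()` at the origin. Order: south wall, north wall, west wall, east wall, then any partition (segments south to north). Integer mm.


cube([6500, 200, 3000]);
translate([0, 4800, 0]) cube([6500, 200, 3000]);
translate([0, 200, 0]) cube([200, 4600, 3000]);
translate([6300, 200, 0]) cube([200, 4600, 3000]);
translate([3000, 200, 0]) cube([200, 2500, 3000]);
translate([3000, 3700, 0]) cube([200, 1100, 3000]);


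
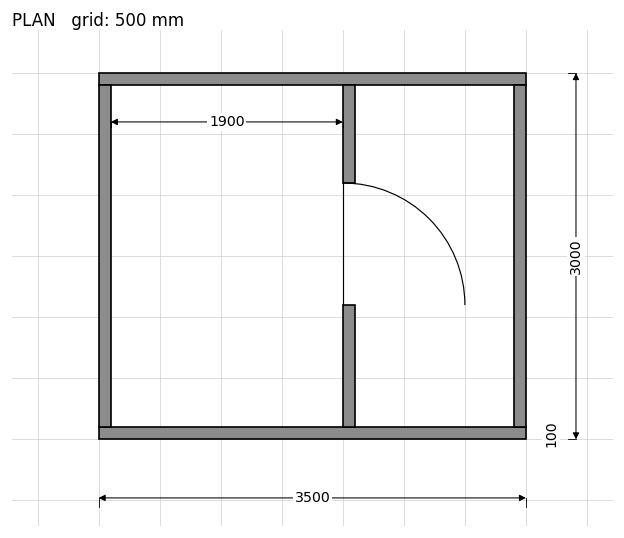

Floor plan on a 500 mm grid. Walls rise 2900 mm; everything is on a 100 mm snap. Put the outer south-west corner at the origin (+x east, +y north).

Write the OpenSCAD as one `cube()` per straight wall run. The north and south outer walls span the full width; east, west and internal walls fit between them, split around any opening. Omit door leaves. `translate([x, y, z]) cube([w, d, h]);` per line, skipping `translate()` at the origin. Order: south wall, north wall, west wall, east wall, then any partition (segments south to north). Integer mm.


cube([3500, 100, 2900]);
translate([0, 2900, 0]) cube([3500, 100, 2900]);
translate([0, 100, 0]) cube([100, 2800, 2900]);
translate([3400, 100, 0]) cube([100, 2800, 2900]);
translate([2000, 100, 0]) cube([100, 1000, 2900]);
translate([2000, 2100, 0]) cube([100, 800, 2900]);


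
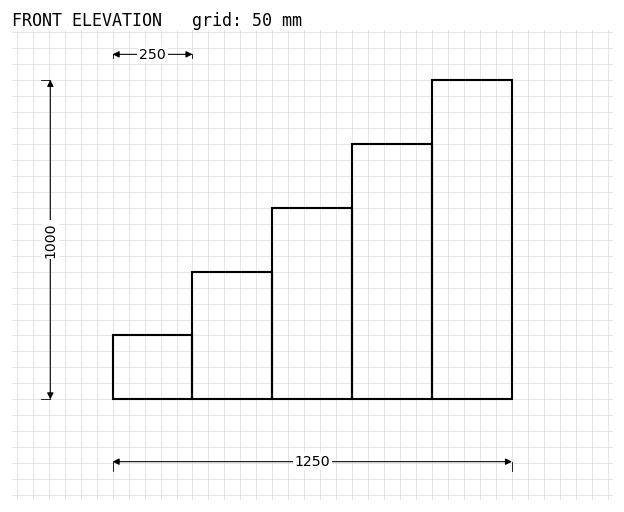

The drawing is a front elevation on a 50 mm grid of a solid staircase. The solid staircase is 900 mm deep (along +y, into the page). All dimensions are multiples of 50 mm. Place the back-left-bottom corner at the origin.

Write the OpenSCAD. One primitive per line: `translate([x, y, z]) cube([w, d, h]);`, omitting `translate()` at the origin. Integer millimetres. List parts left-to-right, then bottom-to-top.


cube([250, 900, 200]);
translate([250, 0, 0]) cube([250, 900, 400]);
translate([500, 0, 0]) cube([250, 900, 600]);
translate([750, 0, 0]) cube([250, 900, 800]);
translate([1000, 0, 0]) cube([250, 900, 1000]);


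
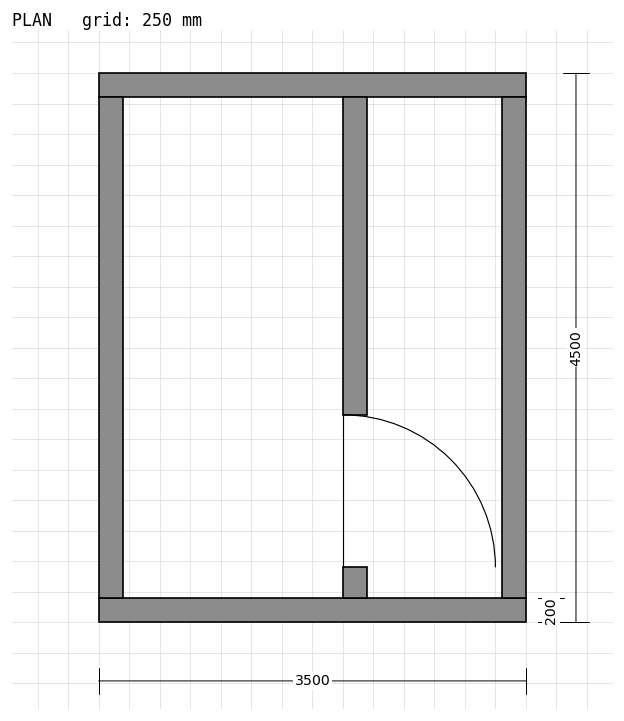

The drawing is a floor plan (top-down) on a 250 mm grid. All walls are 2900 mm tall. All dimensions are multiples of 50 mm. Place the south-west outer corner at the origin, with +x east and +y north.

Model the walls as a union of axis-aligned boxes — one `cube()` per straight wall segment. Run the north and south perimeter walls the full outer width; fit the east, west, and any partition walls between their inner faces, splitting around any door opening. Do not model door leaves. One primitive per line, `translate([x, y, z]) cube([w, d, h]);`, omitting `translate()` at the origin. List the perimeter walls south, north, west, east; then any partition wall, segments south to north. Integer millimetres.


cube([3500, 200, 2900]);
translate([0, 4300, 0]) cube([3500, 200, 2900]);
translate([0, 200, 0]) cube([200, 4100, 2900]);
translate([3300, 200, 0]) cube([200, 4100, 2900]);
translate([2000, 200, 0]) cube([200, 250, 2900]);
translate([2000, 1700, 0]) cube([200, 2600, 2900]);


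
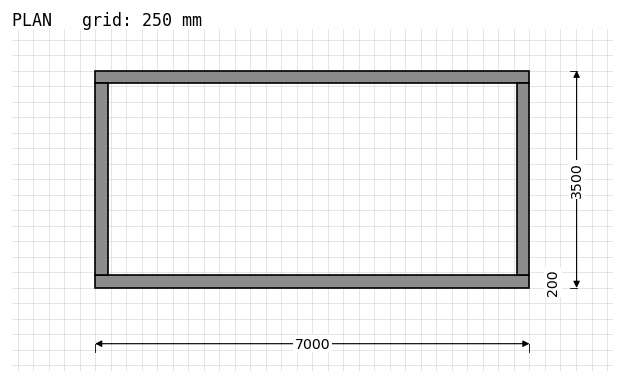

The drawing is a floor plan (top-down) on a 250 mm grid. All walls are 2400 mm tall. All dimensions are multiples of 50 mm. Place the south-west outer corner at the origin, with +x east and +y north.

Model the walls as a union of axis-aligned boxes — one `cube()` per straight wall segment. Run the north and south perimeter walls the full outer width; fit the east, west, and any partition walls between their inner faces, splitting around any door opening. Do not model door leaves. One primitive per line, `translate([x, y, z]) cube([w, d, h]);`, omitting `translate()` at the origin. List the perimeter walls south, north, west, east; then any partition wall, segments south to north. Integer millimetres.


cube([7000, 200, 2400]);
translate([0, 3300, 0]) cube([7000, 200, 2400]);
translate([0, 200, 0]) cube([200, 3100, 2400]);
translate([6800, 200, 0]) cube([200, 3100, 2400]);


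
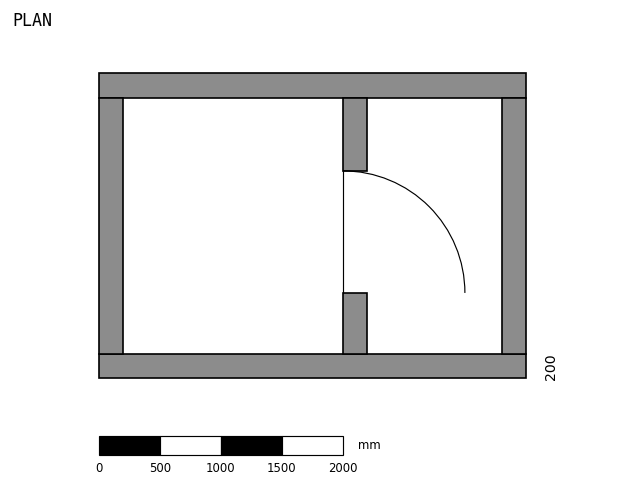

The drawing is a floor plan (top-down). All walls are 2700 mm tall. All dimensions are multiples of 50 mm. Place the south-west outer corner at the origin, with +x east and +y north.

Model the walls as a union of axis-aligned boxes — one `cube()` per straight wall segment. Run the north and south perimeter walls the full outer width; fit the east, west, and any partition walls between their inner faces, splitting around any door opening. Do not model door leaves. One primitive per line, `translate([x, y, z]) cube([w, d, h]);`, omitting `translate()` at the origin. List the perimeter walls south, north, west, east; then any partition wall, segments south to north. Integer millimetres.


cube([3500, 200, 2700]);
translate([0, 2300, 0]) cube([3500, 200, 2700]);
translate([0, 200, 0]) cube([200, 2100, 2700]);
translate([3300, 200, 0]) cube([200, 2100, 2700]);
translate([2000, 200, 0]) cube([200, 500, 2700]);
translate([2000, 1700, 0]) cube([200, 600, 2700]);


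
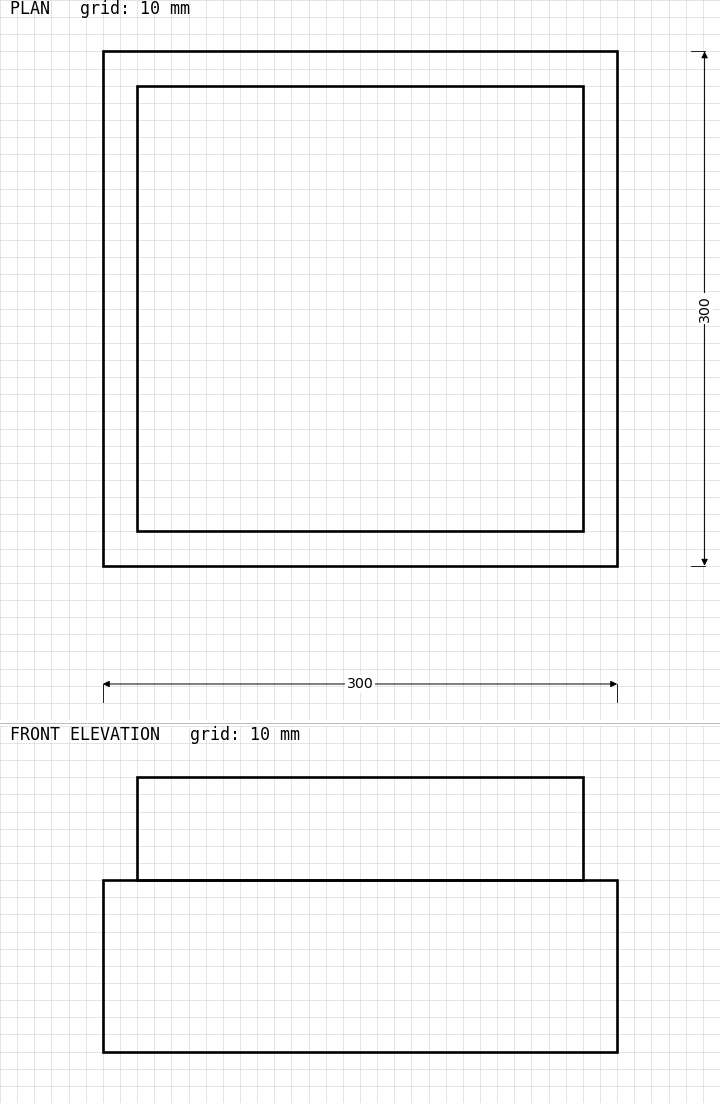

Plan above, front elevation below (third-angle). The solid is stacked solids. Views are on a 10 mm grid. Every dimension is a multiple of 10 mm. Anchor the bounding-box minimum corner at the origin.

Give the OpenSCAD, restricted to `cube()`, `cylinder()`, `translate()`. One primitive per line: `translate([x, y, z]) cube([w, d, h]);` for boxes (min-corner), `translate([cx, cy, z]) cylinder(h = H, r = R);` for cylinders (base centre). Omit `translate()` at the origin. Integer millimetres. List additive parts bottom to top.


cube([300, 300, 100]);
translate([20, 20, 100]) cube([260, 260, 60]);
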